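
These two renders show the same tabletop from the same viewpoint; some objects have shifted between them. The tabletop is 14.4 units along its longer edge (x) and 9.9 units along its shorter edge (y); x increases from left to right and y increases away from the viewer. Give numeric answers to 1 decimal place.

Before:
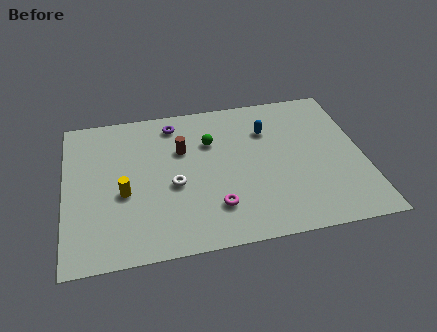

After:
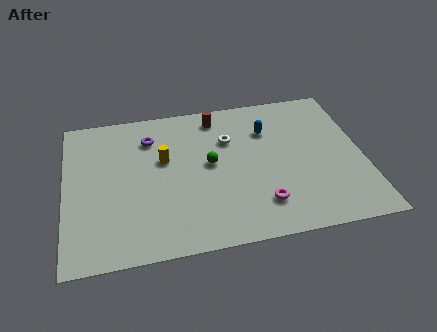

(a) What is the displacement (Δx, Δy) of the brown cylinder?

(1.8, 2.0)

The brown cylinder was at about (5.7, 6.5) and moved to about (7.5, 8.5).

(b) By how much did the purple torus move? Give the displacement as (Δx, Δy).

(-1.2, -0.8)

From the two frames, the purple torus sits at roughly (5.4, 8.4) before and (4.2, 7.6) after.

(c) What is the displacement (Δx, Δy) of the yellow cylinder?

(2.0, 1.9)

The yellow cylinder started near (2.8, 4.1) and ended near (4.8, 6.0).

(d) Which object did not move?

the blue capsule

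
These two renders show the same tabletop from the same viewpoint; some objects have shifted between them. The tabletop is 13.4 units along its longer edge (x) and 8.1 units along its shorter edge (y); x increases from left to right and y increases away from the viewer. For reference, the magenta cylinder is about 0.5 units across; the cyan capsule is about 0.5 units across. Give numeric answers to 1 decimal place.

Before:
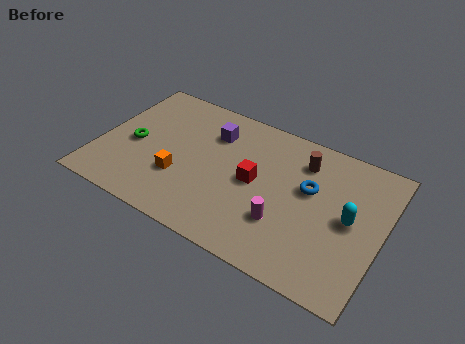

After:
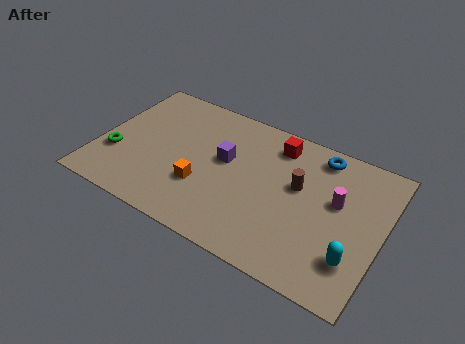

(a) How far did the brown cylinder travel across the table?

1.5

The brown cylinder moved from about (9.4, 6.3) to (9.4, 4.8), a distance of √(0.0² + 1.5²) ≈ 1.5.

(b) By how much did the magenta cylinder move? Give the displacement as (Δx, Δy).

(2.2, 2.3)

From the two frames, the magenta cylinder sits at roughly (9.0, 2.5) before and (11.2, 4.8) after.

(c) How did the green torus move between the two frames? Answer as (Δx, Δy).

(-0.7, -1.0)

The green torus was at about (1.6, 3.7) and moved to about (0.9, 2.7).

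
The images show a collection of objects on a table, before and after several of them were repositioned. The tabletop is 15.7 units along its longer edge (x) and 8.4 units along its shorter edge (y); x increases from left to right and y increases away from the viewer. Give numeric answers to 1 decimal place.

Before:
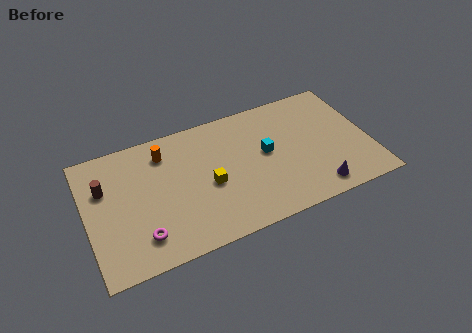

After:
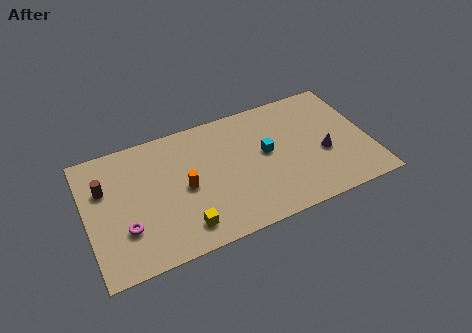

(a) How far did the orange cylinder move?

2.8

The orange cylinder was near (4.5, 6.7) before and (5.4, 4.0) after, so it travelled √(0.9² + 2.7²) ≈ 2.8 units.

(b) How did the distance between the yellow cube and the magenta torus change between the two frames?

-1.0

The distance was about 4.3 in the first image and 3.3 in the second, so they moved 1.0 units closer together.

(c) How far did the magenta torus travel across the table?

1.1

The magenta torus moved from about (2.8, 1.8) to (2.0, 2.6), a distance of √(0.8² + 0.8²) ≈ 1.1.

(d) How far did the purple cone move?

2.3

The purple cone was near (12.4, 1.2) before and (13.1, 3.4) after, so it travelled √(0.7² + 2.2²) ≈ 2.3 units.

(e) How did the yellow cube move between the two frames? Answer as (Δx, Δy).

(-1.6, -2.2)

The yellow cube was at about (6.7, 3.7) and moved to about (5.1, 1.5).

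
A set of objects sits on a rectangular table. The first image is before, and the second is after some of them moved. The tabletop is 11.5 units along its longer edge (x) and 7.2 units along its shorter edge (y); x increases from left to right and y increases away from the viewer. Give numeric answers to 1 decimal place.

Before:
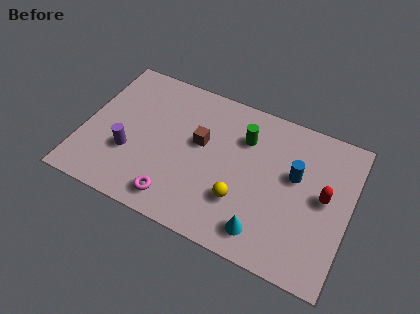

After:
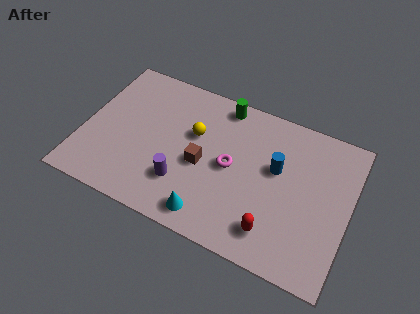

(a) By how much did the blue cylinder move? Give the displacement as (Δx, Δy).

(-0.8, 0.0)

The blue cylinder was at about (9.1, 4.3) and moved to about (8.3, 4.3).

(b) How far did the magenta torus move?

3.3

The magenta torus was near (4.3, 1.1) before and (6.4, 3.6) after, so it travelled √(2.1² + 2.5²) ≈ 3.3 units.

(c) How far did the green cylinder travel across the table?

1.6

The green cylinder moved from about (6.8, 5.2) to (5.7, 6.4), a distance of √(1.1² + 1.2²) ≈ 1.6.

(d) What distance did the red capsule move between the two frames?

3.1

The red capsule was near (10.4, 3.8) before and (8.5, 1.4) after, so it travelled √(1.9² + 2.4²) ≈ 3.1 units.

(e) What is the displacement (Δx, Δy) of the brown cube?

(0.2, -1.0)

The brown cube was at about (5.0, 4.2) and moved to about (5.2, 3.2).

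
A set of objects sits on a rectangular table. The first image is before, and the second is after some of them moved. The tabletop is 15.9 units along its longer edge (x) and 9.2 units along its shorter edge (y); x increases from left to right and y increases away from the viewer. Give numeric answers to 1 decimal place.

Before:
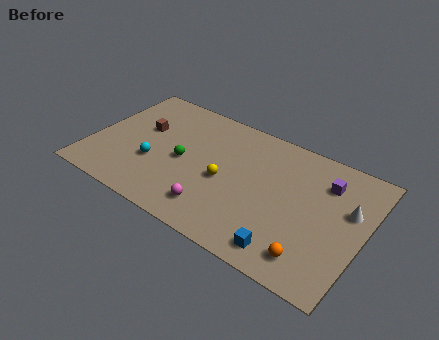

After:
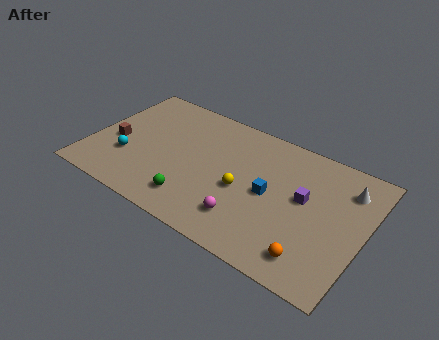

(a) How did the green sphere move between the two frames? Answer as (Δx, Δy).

(1.1, -2.5)

The green sphere was at about (5.4, 4.3) and moved to about (6.5, 1.8).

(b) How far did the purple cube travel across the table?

2.0

The purple cube was near (13.4, 6.9) before and (12.4, 5.2) after, so it travelled √(1.0² + 1.7²) ≈ 2.0 units.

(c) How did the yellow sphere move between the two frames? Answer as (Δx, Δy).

(1.1, -0.1)

The yellow sphere was at about (7.9, 4.1) and moved to about (9.0, 4.0).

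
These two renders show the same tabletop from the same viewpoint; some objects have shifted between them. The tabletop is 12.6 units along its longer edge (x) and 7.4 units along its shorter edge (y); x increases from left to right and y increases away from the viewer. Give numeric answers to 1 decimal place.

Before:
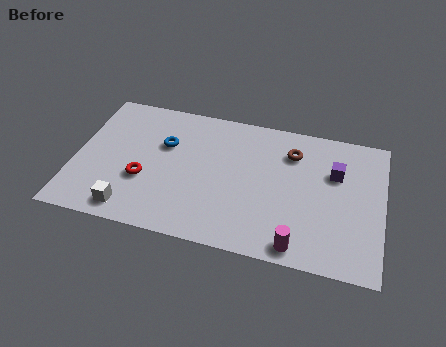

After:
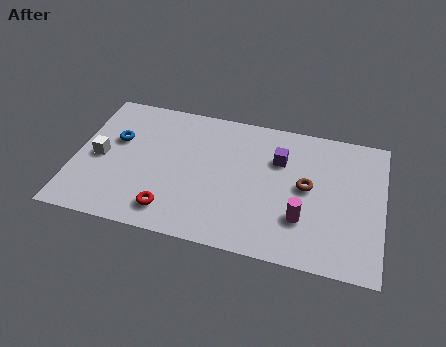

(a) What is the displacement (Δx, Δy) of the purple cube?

(-2.3, 0.2)

From the two frames, the purple cube sits at roughly (10.6, 4.9) before and (8.3, 5.1) after.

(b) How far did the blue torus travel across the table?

2.0

The blue torus moved from about (3.6, 4.8) to (1.6, 4.6), a distance of √(2.0² + 0.2²) ≈ 2.0.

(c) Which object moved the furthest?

the white cube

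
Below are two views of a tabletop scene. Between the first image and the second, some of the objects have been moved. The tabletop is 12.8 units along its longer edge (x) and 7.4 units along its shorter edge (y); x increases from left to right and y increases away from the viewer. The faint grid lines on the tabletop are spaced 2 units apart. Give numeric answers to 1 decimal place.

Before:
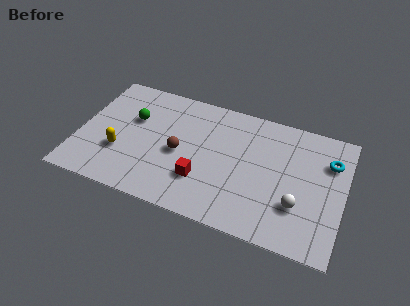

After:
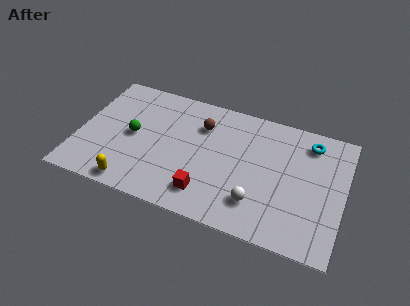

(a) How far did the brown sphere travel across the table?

2.2

From (4.9, 3.4) to (5.8, 5.4), the brown sphere covered √(0.9² + 2.0²) ≈ 2.2 units.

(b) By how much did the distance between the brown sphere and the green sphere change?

+0.9

Before: roughly 2.7 units apart; after: 3.6. That's 0.9 units further apart.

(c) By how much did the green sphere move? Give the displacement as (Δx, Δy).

(0.1, -1.0)

From the two frames, the green sphere sits at roughly (2.5, 4.7) before and (2.6, 3.7) after.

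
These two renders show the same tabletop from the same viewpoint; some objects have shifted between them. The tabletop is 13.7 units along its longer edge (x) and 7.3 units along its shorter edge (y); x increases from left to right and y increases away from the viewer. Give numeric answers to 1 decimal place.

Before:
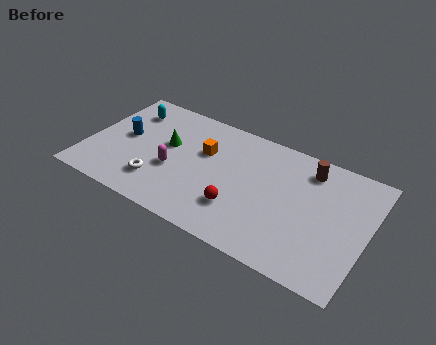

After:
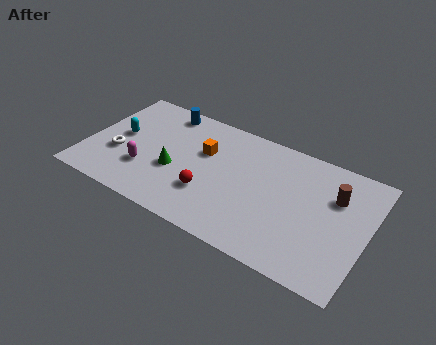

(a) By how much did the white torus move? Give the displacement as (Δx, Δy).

(-2.1, 0.9)

The white torus started near (3.7, 1.8) and ended near (1.6, 2.7).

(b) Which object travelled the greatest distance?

the blue cylinder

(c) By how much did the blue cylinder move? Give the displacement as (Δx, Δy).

(1.6, 2.5)

The blue cylinder was at about (1.7, 3.9) and moved to about (3.3, 6.4).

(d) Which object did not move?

the orange cube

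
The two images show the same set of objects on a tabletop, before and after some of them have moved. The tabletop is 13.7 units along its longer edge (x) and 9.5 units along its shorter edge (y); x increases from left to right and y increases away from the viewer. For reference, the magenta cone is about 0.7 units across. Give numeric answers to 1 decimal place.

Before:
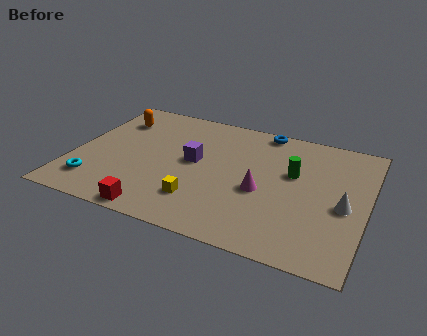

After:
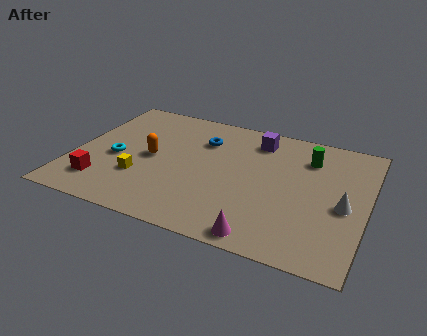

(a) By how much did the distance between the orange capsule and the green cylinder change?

-1.2

The distance was about 8.8 in the first image and 7.6 in the second, so they moved 1.2 units closer together.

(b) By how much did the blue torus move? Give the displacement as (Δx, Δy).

(-2.7, -1.8)

The blue torus was at about (8.5, 8.7) and moved to about (5.8, 6.9).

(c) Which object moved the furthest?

the purple cube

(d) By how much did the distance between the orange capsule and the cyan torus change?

-3.6

They were about 5.3 units apart before and 1.7 after — 3.6 units closer together.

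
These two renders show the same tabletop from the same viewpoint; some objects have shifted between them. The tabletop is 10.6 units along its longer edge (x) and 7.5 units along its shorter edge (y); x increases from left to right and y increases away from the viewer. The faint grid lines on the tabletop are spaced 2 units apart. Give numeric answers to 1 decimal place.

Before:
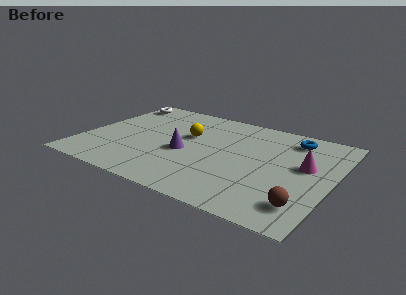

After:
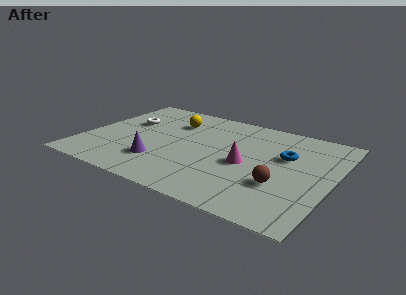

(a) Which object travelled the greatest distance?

the magenta cone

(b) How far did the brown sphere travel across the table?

1.5

The brown sphere moved from about (9.7, 1.5) to (8.6, 2.5), a distance of √(1.1² + 1.0²) ≈ 1.5.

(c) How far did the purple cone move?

1.5

The purple cone moved from about (4.4, 3.2) to (3.5, 2.0), a distance of √(0.9² + 1.2²) ≈ 1.5.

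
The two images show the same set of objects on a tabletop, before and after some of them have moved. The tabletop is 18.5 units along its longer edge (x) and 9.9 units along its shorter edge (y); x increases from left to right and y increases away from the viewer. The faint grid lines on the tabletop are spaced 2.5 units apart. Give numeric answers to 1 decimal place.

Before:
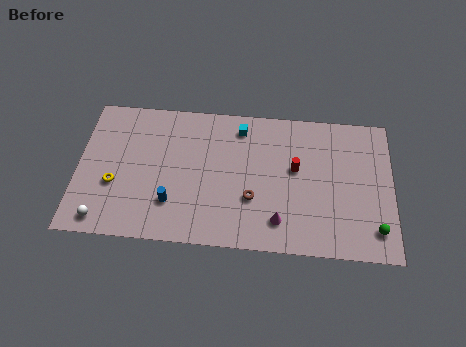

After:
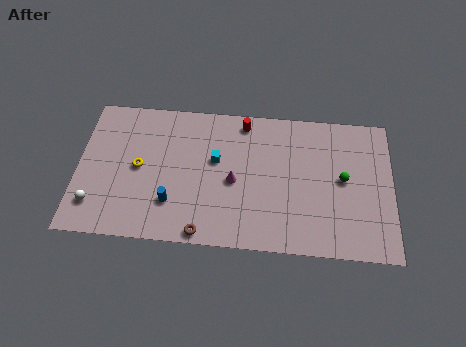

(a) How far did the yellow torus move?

1.9

From (2.2, 3.7) to (3.6, 5.0), the yellow torus covered √(1.4² + 1.3²) ≈ 1.9 units.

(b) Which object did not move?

the blue cylinder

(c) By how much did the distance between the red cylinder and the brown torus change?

+4.8

Before: roughly 3.4 units apart; after: 8.2. That's 4.8 units further apart.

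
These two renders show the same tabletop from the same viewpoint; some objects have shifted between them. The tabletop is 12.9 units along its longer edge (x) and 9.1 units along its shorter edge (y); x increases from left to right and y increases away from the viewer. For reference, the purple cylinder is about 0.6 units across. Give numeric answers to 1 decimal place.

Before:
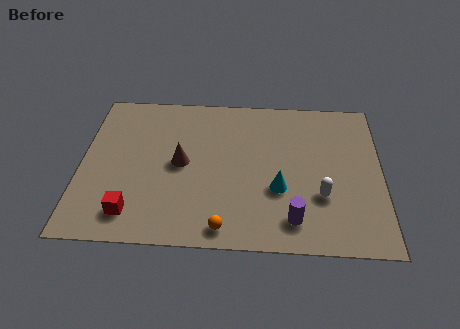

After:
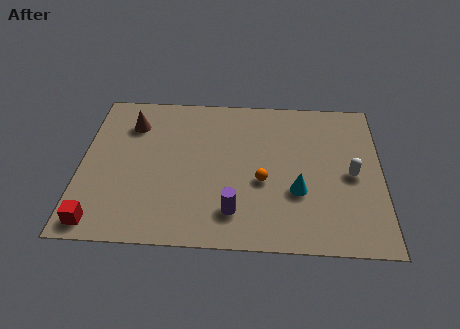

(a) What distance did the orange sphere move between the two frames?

3.1

The orange sphere was near (6.2, 1.0) before and (7.8, 3.7) after, so it travelled √(1.6² + 2.7²) ≈ 3.1 units.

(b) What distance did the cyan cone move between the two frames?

0.8

The cyan cone was near (8.5, 3.3) before and (9.3, 3.2) after, so it travelled √(0.8² + 0.1²) ≈ 0.8 units.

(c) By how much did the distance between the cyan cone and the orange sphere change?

-1.7

The distance was about 3.3 in the first image and 1.6 in the second, so they moved 1.7 units closer together.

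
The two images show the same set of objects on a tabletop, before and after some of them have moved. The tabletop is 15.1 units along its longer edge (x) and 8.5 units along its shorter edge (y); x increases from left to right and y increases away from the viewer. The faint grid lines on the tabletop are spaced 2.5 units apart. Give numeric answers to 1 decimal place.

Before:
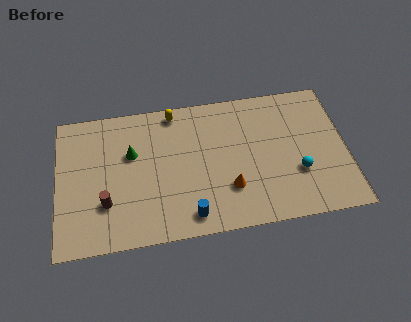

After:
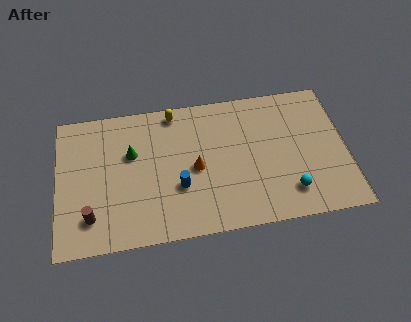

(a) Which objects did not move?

the green cone and the yellow capsule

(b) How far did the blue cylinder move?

1.9

From (6.8, 1.2) to (6.3, 3.0), the blue cylinder covered √(0.5² + 1.8²) ≈ 1.9 units.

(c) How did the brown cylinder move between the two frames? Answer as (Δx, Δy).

(-0.8, -0.7)

From the two frames, the brown cylinder sits at roughly (2.5, 2.6) before and (1.7, 1.9) after.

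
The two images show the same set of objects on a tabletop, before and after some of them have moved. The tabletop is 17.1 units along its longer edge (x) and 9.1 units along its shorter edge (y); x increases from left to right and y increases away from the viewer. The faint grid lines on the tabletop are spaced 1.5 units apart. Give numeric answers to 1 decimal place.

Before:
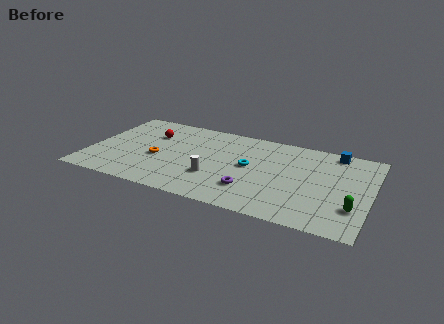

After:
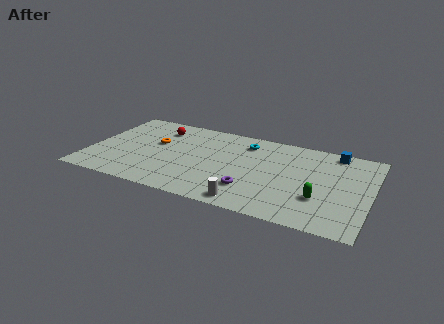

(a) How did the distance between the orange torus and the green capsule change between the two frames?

-1.5

The distance was about 12.1 in the first image and 10.6 in the second, so they moved 1.5 units closer together.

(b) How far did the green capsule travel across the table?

2.0

The green capsule was near (16.2, 2.6) before and (14.2, 2.9) after, so it travelled √(2.0² + 0.3²) ≈ 2.0 units.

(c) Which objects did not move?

the purple torus and the blue cube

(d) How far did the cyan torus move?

2.5

The cyan torus moved from about (9.8, 4.8) to (9.3, 7.3), a distance of √(0.5² + 2.5²) ≈ 2.5.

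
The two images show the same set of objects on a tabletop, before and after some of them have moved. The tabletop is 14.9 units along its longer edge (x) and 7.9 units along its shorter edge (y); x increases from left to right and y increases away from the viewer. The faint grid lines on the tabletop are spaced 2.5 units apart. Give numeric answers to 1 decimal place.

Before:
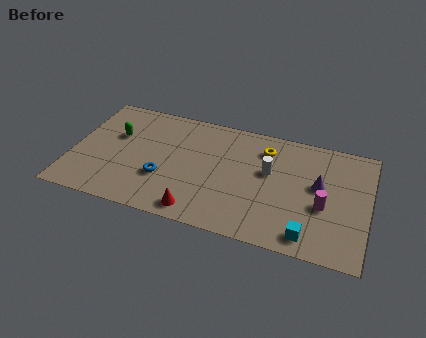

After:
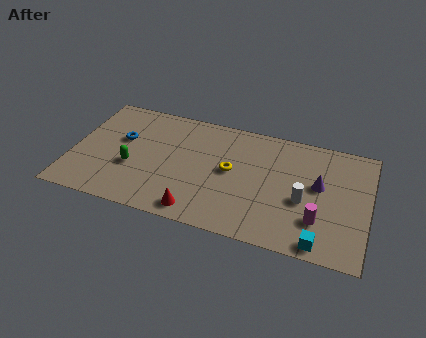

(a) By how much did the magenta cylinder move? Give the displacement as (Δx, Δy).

(-0.2, -1.0)

The magenta cylinder was at about (12.7, 3.2) and moved to about (12.5, 2.2).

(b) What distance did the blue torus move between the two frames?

3.1

The blue torus moved from about (4.7, 2.7) to (2.4, 4.8), a distance of √(2.3² + 2.1²) ≈ 3.1.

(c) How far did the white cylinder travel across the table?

2.3

From (9.9, 4.7) to (11.7, 3.3), the white cylinder covered √(1.8² + 1.4²) ≈ 2.3 units.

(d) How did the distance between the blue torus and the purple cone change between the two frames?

+2.1

The distance was about 7.9 in the first image and 10.0 in the second, so they moved 2.1 units further apart.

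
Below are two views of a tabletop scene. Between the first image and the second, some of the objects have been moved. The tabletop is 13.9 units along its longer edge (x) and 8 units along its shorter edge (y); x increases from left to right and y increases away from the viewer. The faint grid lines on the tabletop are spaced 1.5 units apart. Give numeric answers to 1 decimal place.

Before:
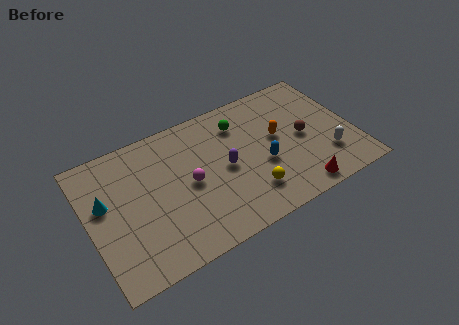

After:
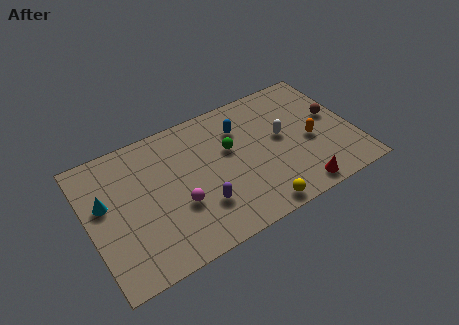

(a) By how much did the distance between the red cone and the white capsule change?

+1.3

They were about 2.2 units apart before and 3.5 after — 1.3 units further apart.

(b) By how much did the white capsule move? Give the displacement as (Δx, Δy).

(-2.1, 2.2)

The white capsule started near (12.3, 2.2) and ended near (10.2, 4.4).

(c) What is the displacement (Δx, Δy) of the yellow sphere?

(0.2, -1.1)

The yellow sphere was at about (8.1, 1.9) and moved to about (8.3, 0.8).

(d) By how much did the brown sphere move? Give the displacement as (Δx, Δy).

(1.7, 0.6)

The brown sphere was at about (11.3, 3.9) and moved to about (13.0, 4.5).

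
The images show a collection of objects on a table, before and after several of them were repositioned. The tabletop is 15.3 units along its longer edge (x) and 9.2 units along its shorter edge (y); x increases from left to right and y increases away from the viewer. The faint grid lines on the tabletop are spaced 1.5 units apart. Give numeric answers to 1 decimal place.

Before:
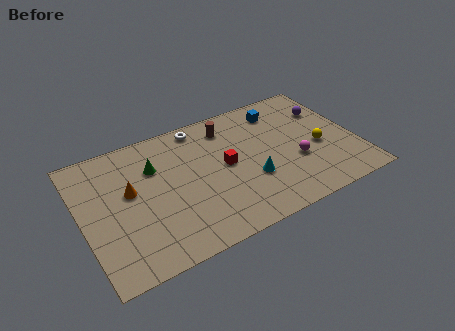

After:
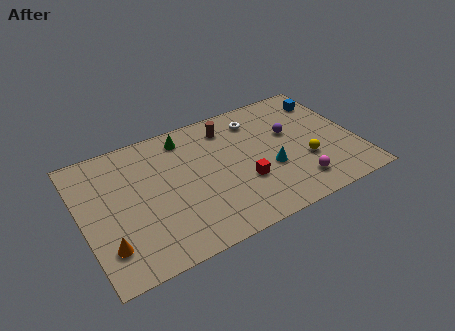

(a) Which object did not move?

the brown cylinder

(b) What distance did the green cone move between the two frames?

2.4

The green cone moved from about (4.2, 6.4) to (6.1, 7.8), a distance of √(1.9² + 1.4²) ≈ 2.4.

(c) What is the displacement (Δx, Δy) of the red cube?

(0.8, -1.6)

The red cube started near (8.0, 4.8) and ended near (8.8, 3.2).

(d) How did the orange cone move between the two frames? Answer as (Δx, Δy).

(-1.6, -3.1)

From the two frames, the orange cone sits at roughly (2.7, 5.3) before and (1.1, 2.2) after.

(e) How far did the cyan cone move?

1.1

The cyan cone moved from about (9.2, 3.2) to (10.3, 3.5), a distance of √(1.1² + 0.3²) ≈ 1.1.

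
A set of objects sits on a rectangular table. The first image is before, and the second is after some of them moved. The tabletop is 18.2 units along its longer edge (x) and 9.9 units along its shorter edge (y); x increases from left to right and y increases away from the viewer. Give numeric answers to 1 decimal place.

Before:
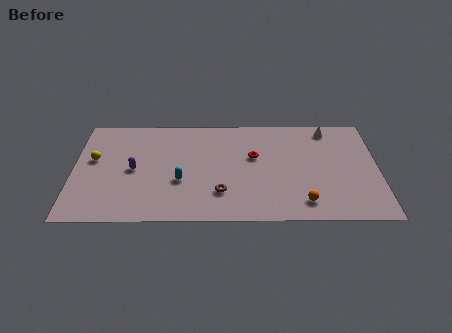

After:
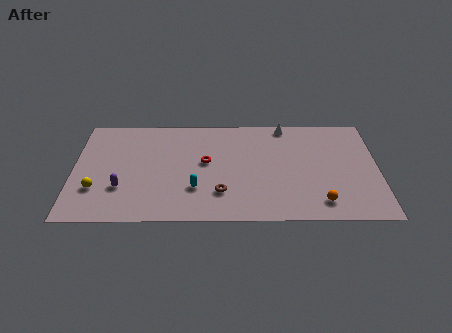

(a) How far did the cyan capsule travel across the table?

1.1

From (6.4, 3.7) to (7.3, 3.0), the cyan capsule covered √(0.9² + 0.7²) ≈ 1.1 units.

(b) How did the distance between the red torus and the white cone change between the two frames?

+0.7

Before: roughly 5.2 units apart; after: 5.9. That's 0.7 units further apart.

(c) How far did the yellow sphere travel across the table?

2.8

The yellow sphere was near (1.2, 5.8) before and (1.4, 3.0) after, so it travelled √(0.2² + 2.8²) ≈ 2.8 units.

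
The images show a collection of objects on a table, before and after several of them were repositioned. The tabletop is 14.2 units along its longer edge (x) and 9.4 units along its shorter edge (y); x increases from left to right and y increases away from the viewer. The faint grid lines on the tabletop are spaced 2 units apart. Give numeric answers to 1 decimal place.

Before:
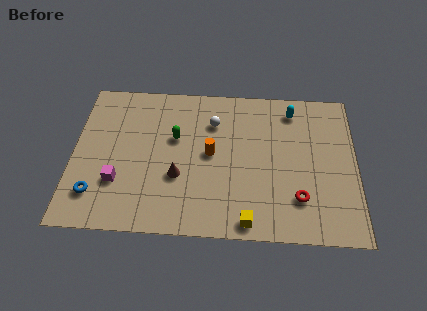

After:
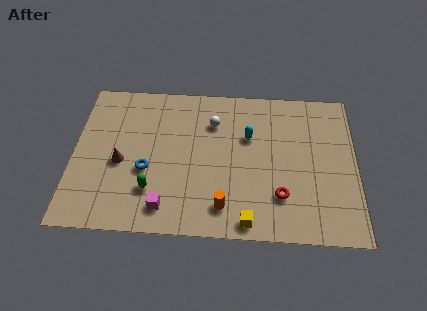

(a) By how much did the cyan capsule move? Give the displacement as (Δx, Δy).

(-2.2, -1.8)

The cyan capsule started near (11.0, 7.9) and ended near (8.8, 6.1).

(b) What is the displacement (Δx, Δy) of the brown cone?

(-2.9, 0.7)

From the two frames, the brown cone sits at roughly (5.3, 3.4) before and (2.4, 4.1) after.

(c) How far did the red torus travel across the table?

0.9

The red torus moved from about (11.3, 2.4) to (10.4, 2.5), a distance of √(0.9² + 0.1²) ≈ 0.9.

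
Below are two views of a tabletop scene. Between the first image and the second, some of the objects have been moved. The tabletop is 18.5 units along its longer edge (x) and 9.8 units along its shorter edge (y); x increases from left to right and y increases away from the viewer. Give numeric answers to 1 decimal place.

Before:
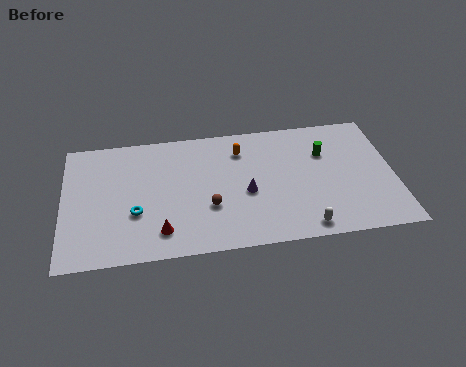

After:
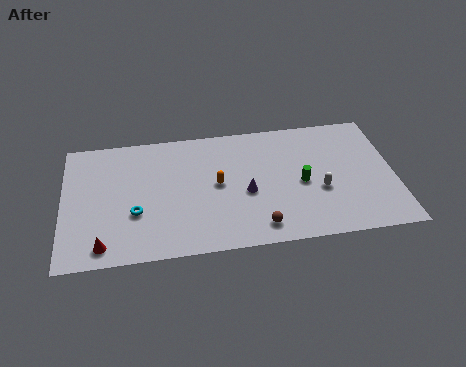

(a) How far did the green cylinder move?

2.6

From (14.7, 6.7) to (13.3, 4.5), the green cylinder covered √(1.4² + 2.2²) ≈ 2.6 units.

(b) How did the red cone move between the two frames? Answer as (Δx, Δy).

(-3.2, -0.6)

The red cone was at about (5.4, 1.9) and moved to about (2.2, 1.3).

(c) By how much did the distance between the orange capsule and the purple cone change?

-1.6

They were about 3.4 units apart before and 1.8 after — 1.6 units closer together.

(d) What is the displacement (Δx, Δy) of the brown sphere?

(2.7, -1.9)

From the two frames, the brown sphere sits at roughly (8.1, 3.4) before and (10.8, 1.5) after.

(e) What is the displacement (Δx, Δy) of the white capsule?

(1.0, 2.7)

The white capsule started near (13.3, 1.1) and ended near (14.3, 3.8).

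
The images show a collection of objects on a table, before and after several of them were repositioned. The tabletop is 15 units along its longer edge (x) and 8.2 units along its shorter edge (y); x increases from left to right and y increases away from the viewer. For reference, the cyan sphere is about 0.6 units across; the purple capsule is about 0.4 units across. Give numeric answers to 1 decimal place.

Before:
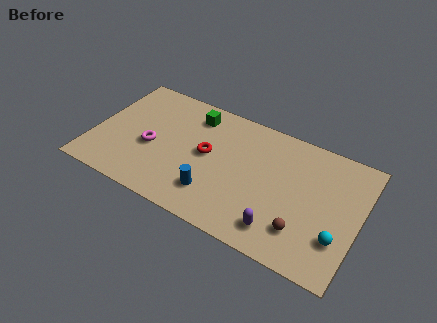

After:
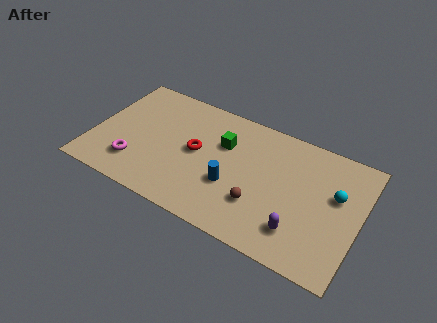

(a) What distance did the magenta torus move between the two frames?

1.7

From (3.3, 3.5) to (2.6, 2.0), the magenta torus covered √(0.7² + 1.5²) ≈ 1.7 units.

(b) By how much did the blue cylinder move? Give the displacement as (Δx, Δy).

(0.9, 1.0)

The blue cylinder started near (7.1, 2.0) and ended near (8.0, 3.0).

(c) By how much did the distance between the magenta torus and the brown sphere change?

-1.9

The distance was about 8.9 in the first image and 7.0 in the second, so they moved 1.9 units closer together.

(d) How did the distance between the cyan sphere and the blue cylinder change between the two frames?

-1.0

The distance was about 6.9 in the first image and 5.9 in the second, so they moved 1.0 units closer together.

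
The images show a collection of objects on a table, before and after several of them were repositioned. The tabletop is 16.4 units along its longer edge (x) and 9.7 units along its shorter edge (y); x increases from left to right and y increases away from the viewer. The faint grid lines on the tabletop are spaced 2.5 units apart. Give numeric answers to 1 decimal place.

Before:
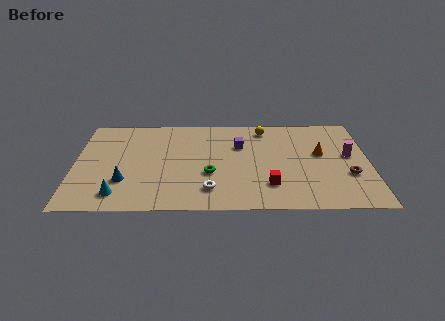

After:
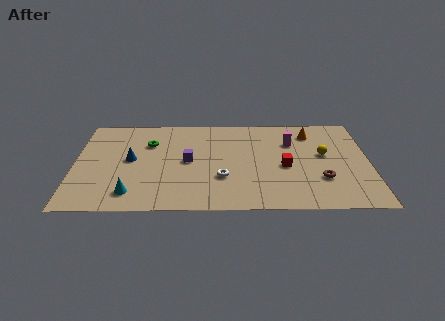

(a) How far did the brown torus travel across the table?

1.6

From (15.2, 3.4) to (13.7, 3.0), the brown torus covered √(1.5² + 0.4²) ≈ 1.6 units.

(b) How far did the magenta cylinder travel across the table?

3.5

The magenta cylinder was near (15.3, 5.4) before and (12.1, 6.8) after, so it travelled √(3.2² + 1.4²) ≈ 3.5 units.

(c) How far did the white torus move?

1.4

From (7.5, 2.0) to (8.2, 3.2), the white torus covered √(0.7² + 1.2²) ≈ 1.4 units.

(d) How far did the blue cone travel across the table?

2.2

The blue cone moved from about (2.8, 2.9) to (3.1, 5.1), a distance of √(0.3² + 2.2²) ≈ 2.2.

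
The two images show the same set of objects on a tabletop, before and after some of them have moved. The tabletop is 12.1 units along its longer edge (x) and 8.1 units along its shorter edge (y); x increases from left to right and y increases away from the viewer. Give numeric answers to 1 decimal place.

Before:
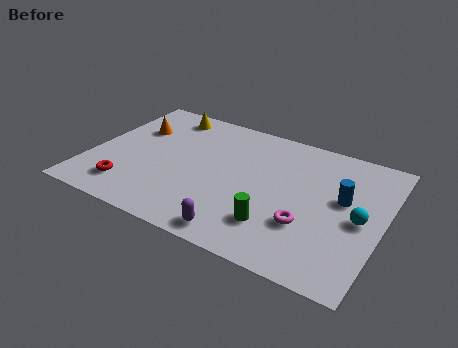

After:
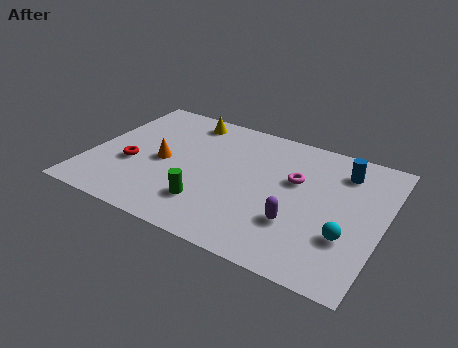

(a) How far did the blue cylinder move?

1.7

The blue cylinder was near (10.4, 4.7) before and (10.2, 6.4) after, so it travelled √(0.2² + 1.7²) ≈ 1.7 units.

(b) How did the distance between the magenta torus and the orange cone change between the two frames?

-2.7

The distance was about 8.2 in the first image and 5.5 in the second, so they moved 2.7 units closer together.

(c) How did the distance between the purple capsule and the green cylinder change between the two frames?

+1.9

The distance was about 1.7 in the first image and 3.6 in the second, so they moved 1.9 units further apart.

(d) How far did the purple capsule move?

2.6

The purple capsule moved from about (6.7, 0.9) to (8.8, 2.5), a distance of √(2.1² + 1.6²) ≈ 2.6.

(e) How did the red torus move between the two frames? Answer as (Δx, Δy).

(-0.1, 1.5)

From the two frames, the red torus sits at roughly (1.9, 1.6) before and (1.8, 3.1) after.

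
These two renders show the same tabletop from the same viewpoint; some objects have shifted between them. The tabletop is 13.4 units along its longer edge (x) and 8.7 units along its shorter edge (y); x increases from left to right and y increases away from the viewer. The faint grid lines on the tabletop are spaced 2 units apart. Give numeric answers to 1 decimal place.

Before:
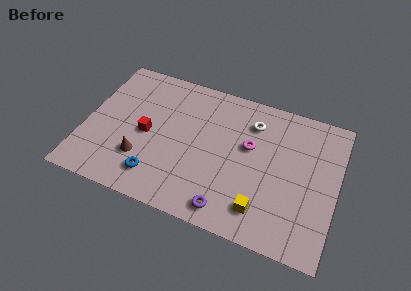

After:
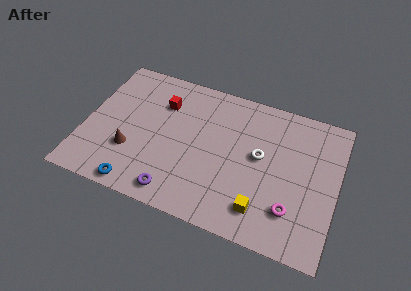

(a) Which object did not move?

the yellow cube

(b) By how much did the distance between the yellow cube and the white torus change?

-2.0

The distance was about 5.1 in the first image and 3.1 in the second, so they moved 2.0 units closer together.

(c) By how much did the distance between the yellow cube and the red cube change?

+0.6

Before: roughly 6.8 units apart; after: 7.4. That's 0.6 units further apart.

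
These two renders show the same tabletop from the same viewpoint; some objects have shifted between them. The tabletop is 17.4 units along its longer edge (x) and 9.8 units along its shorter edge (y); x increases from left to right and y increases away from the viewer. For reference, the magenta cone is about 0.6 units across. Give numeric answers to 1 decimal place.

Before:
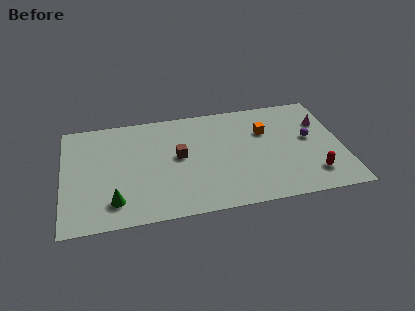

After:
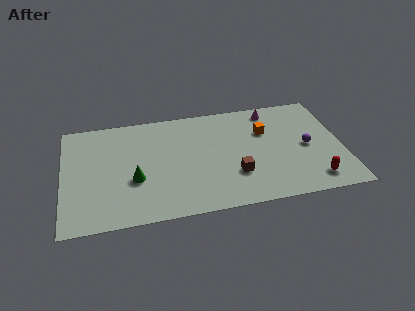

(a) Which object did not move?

the orange cube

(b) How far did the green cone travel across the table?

2.1

The green cone moved from about (3.1, 2.0) to (4.4, 3.7), a distance of √(1.3² + 1.7²) ≈ 2.1.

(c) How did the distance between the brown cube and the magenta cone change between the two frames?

-3.1

Before: roughly 9.2 units apart; after: 6.1. That's 3.1 units closer together.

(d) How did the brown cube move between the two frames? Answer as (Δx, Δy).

(3.4, -2.3)

From the two frames, the brown cube sits at roughly (7.2, 5.3) before and (10.6, 3.0) after.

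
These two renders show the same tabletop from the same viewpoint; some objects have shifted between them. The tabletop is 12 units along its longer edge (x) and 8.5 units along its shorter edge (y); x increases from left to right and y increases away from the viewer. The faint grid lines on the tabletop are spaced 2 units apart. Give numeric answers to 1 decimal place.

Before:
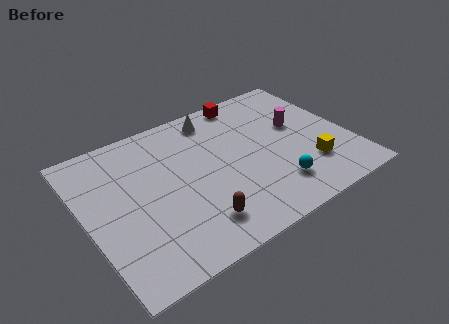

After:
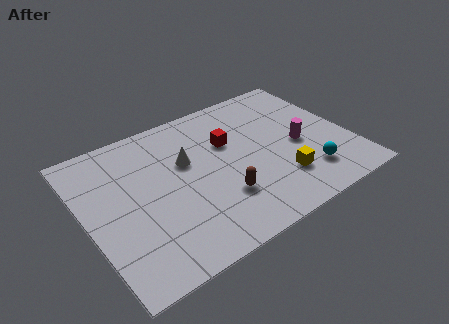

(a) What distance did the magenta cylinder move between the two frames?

1.2

The magenta cylinder was near (9.9, 5.0) before and (9.7, 3.8) after, so it travelled √(0.2² + 1.2²) ≈ 1.2 units.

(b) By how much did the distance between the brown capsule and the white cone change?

-2.9

They were about 5.9 units apart before and 3.0 after — 2.9 units closer together.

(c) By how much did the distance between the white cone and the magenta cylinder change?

+1.0

Before: roughly 4.2 units apart; after: 5.2. That's 1.0 units further apart.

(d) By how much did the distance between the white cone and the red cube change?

+0.4

The distance was about 1.6 in the first image and 2.0 in the second, so they moved 0.4 units further apart.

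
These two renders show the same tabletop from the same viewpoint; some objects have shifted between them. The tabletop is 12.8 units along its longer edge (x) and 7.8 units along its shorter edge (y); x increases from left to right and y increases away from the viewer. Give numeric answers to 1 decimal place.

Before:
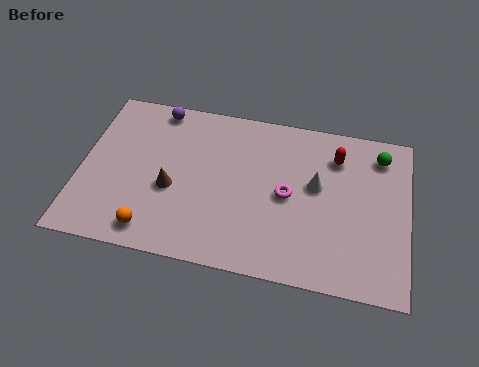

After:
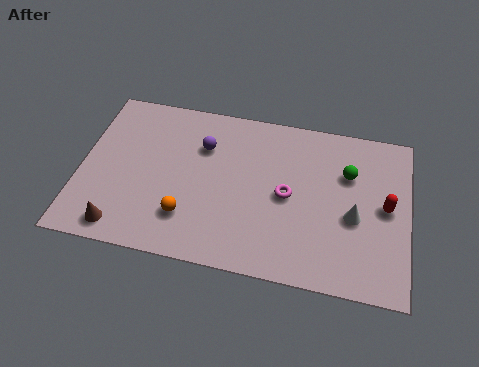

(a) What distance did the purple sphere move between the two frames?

2.4

The purple sphere was near (2.8, 7.0) before and (4.7, 5.5) after, so it travelled √(1.9² + 1.5²) ≈ 2.4 units.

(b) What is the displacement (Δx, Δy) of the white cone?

(1.5, -1.2)

From the two frames, the white cone sits at roughly (9.2, 4.5) before and (10.7, 3.3) after.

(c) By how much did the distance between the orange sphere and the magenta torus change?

-1.6

Before: roughly 5.8 units apart; after: 4.2. That's 1.6 units closer together.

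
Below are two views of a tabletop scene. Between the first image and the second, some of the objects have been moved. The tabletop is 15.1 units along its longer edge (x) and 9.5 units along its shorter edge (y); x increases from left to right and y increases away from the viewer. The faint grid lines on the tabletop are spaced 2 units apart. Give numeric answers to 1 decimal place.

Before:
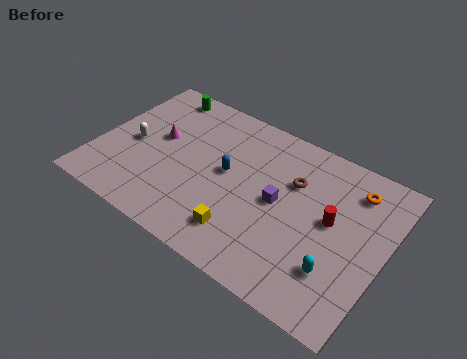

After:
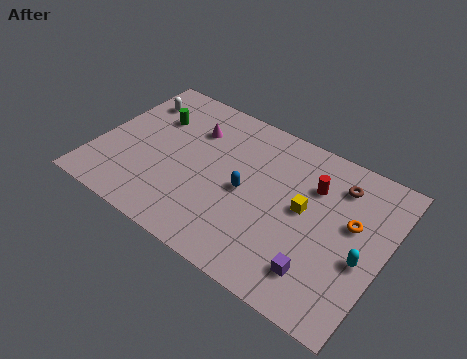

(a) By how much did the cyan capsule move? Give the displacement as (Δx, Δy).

(1.1, 1.3)

From the two frames, the cyan capsule sits at roughly (13.0, 2.6) before and (14.1, 3.9) after.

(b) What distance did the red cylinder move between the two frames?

1.9

The red cylinder moved from about (12.3, 5.2) to (11.1, 6.7), a distance of √(1.2² + 1.5²) ≈ 1.9.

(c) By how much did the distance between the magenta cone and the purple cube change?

+2.4

The distance was about 6.6 in the first image and 9.0 in the second, so they moved 2.4 units further apart.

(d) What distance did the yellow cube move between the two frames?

4.1

From (8.2, 2.0) to (10.9, 5.1), the yellow cube covered √(2.7² + 3.1²) ≈ 4.1 units.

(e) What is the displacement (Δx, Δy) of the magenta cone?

(1.6, 1.5)

The magenta cone started near (3.0, 5.4) and ended near (4.6, 6.9).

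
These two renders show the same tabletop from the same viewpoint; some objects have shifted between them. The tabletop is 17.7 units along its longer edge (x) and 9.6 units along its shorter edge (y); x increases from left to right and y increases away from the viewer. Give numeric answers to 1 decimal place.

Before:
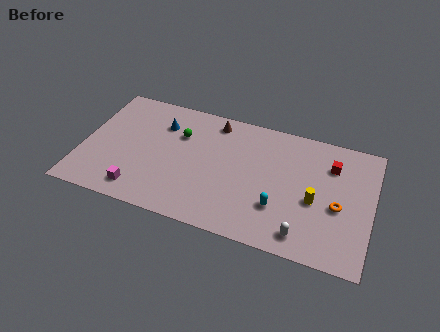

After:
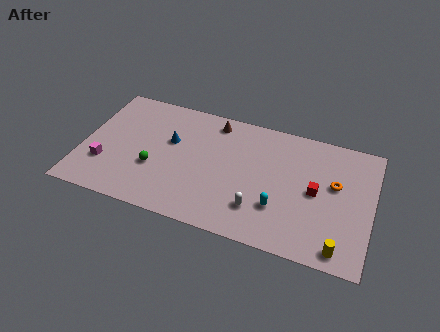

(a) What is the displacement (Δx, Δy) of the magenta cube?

(-2.3, 1.4)

From the two frames, the magenta cube sits at roughly (3.8, 1.5) before and (1.5, 2.9) after.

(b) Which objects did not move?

the brown cone and the cyan capsule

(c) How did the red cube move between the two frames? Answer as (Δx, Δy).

(-0.8, -2.3)

The red cube was at about (15.1, 7.1) and moved to about (14.3, 4.8).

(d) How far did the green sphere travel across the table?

3.4

From (5.8, 6.6) to (4.5, 3.5), the green sphere covered √(1.3² + 3.1²) ≈ 3.4 units.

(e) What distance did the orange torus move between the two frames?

1.6

The orange torus moved from about (15.7, 4.1) to (15.4, 5.7), a distance of √(0.3² + 1.6²) ≈ 1.6.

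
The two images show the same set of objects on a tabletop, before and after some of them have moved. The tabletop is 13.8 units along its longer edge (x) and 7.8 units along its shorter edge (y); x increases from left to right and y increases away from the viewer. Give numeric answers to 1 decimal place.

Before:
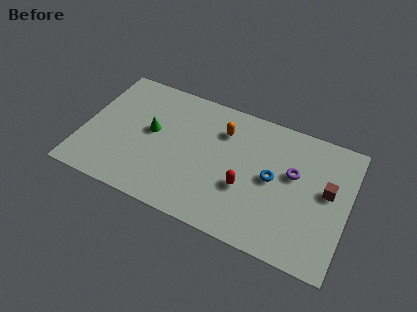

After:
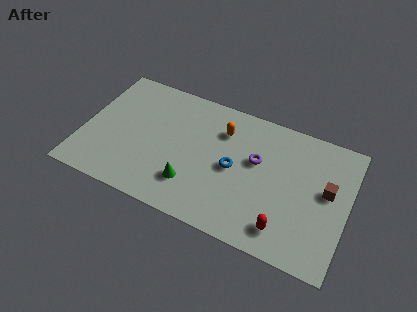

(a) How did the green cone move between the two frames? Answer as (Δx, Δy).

(2.4, -2.3)

The green cone started near (3.5, 4.3) and ended near (5.9, 2.0).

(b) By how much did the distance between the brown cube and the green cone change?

-2.0

The distance was about 9.2 in the first image and 7.2 in the second, so they moved 2.0 units closer together.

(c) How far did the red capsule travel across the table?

2.7

From (8.6, 2.9) to (10.8, 1.4), the red capsule covered √(2.2² + 1.5²) ≈ 2.7 units.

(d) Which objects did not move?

the brown cube and the orange capsule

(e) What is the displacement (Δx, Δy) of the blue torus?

(-2.0, -0.2)

The blue torus was at about (9.9, 4.0) and moved to about (7.9, 3.8).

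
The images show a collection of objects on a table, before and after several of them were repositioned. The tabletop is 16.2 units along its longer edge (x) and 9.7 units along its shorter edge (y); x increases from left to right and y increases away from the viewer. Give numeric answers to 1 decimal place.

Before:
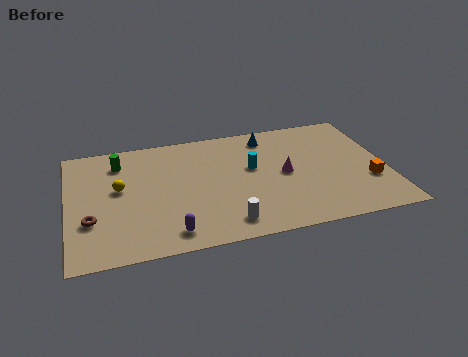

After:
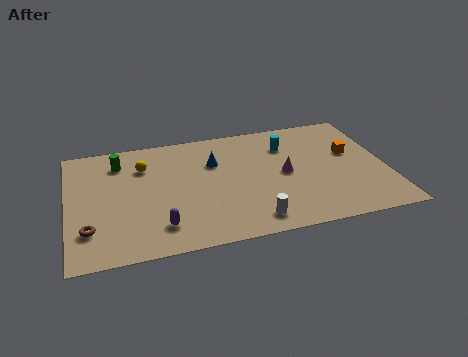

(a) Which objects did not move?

the magenta cone and the green cylinder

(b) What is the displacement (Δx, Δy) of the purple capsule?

(-0.5, 0.6)

The purple capsule was at about (5.0, 1.4) and moved to about (4.5, 2.0).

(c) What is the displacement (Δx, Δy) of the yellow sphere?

(1.3, 1.6)

The yellow sphere was at about (2.6, 5.5) and moved to about (3.9, 7.1).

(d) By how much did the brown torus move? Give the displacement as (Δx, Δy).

(-0.1, -0.7)

The brown torus started near (1.1, 3.2) and ended near (1.0, 2.5).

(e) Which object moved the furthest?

the blue cone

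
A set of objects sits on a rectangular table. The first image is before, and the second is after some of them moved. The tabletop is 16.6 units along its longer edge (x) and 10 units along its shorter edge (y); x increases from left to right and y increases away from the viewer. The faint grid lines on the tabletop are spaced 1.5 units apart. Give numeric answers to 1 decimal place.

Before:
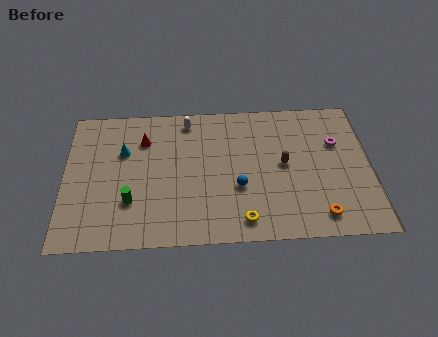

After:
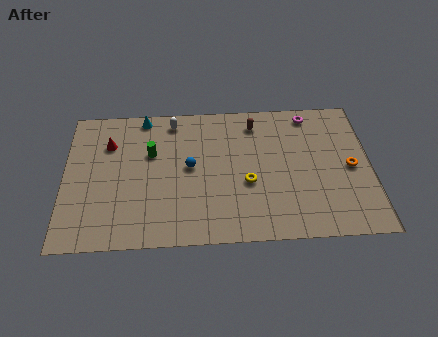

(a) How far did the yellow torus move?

2.6

The yellow torus moved from about (9.6, 1.4) to (9.9, 4.0), a distance of √(0.3² + 2.6²) ≈ 2.6.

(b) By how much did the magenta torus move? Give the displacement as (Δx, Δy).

(-1.4, 2.2)

From the two frames, the magenta torus sits at roughly (14.8, 6.6) before and (13.4, 8.8) after.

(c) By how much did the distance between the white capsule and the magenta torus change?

-0.9

The distance was about 8.4 in the first image and 7.5 in the second, so they moved 0.9 units closer together.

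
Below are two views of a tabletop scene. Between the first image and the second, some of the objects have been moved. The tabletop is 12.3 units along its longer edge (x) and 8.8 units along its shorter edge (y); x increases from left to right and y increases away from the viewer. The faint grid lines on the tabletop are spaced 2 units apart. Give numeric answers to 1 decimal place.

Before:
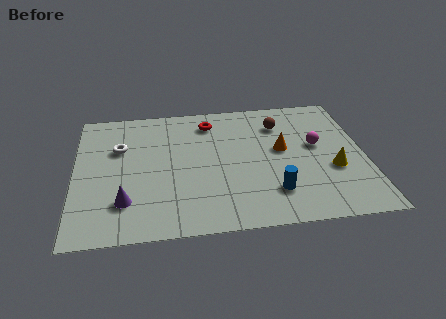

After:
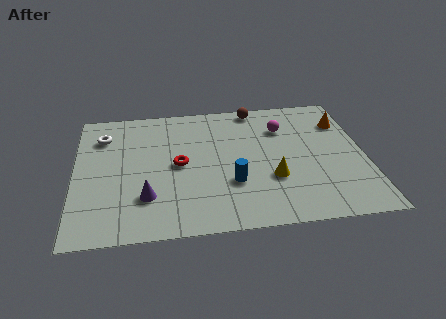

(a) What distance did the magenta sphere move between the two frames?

2.0

From (10.3, 5.0) to (8.9, 6.4), the magenta sphere covered √(1.4² + 1.4²) ≈ 2.0 units.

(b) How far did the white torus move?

1.1

From (1.9, 5.8) to (1.2, 6.7), the white torus covered √(0.7² + 0.9²) ≈ 1.1 units.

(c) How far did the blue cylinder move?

1.9

The blue cylinder was near (8.3, 2.1) before and (6.6, 2.9) after, so it travelled √(1.7² + 0.8²) ≈ 1.9 units.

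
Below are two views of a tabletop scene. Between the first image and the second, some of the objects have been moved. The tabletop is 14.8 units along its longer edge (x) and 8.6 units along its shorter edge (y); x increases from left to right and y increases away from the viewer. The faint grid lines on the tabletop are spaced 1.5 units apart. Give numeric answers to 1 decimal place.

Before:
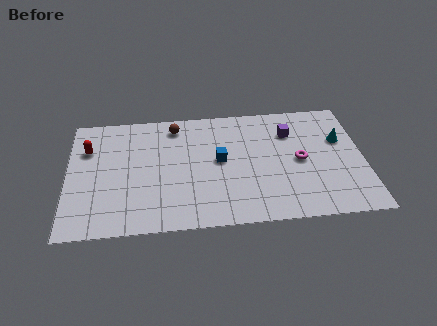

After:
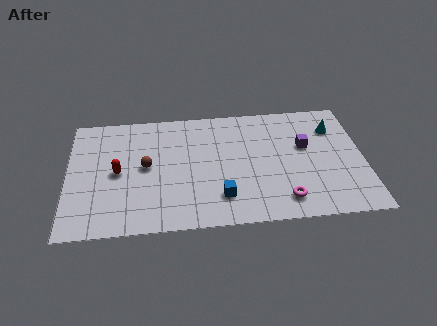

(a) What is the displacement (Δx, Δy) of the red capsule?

(1.5, -1.8)

The red capsule started near (1.0, 6.0) and ended near (2.5, 4.2).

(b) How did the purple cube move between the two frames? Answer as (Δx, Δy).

(0.7, -1.1)

The purple cube started near (11.2, 6.3) and ended near (11.9, 5.2).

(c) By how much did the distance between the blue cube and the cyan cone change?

+1.1

Before: roughly 6.2 units apart; after: 7.3. That's 1.1 units further apart.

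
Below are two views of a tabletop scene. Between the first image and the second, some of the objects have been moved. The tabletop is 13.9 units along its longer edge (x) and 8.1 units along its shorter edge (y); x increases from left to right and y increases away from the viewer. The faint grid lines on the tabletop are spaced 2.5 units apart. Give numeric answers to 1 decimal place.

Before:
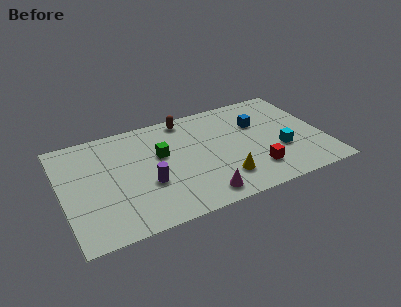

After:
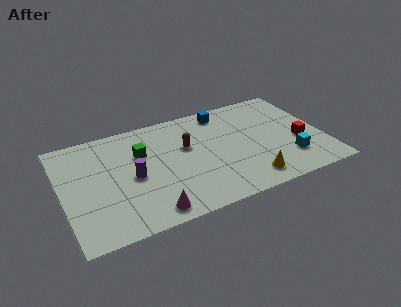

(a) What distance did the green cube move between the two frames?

1.1

The green cube moved from about (5.3, 4.9) to (4.3, 5.4), a distance of √(1.0² + 0.5²) ≈ 1.1.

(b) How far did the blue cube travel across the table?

2.3

The blue cube was near (10.6, 5.4) before and (8.9, 7.0) after, so it travelled √(1.7² + 1.6²) ≈ 2.3 units.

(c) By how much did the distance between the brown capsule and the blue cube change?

-1.1

Before: roughly 4.1 units apart; after: 3.0. That's 1.1 units closer together.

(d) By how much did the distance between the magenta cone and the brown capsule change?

-1.4

Before: roughly 6.1 units apart; after: 4.7. That's 1.4 units closer together.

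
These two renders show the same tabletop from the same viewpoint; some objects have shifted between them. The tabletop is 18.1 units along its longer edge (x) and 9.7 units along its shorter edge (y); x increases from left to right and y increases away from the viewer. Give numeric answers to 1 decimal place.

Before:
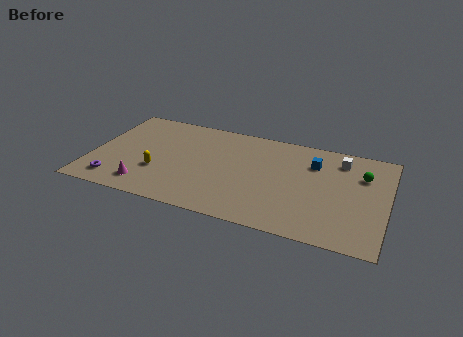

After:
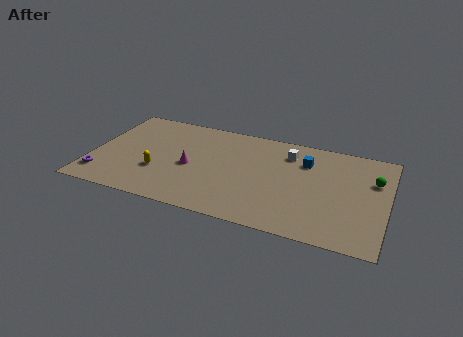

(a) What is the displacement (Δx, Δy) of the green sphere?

(0.7, -0.3)

The green sphere started near (16.5, 6.8) and ended near (17.2, 6.5).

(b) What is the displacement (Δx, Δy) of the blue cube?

(-0.5, 0.0)

The blue cube started near (13.5, 7.1) and ended near (13.0, 7.1).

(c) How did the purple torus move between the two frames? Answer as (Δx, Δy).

(-0.9, 0.3)

The purple torus was at about (1.7, 1.6) and moved to about (0.8, 1.9).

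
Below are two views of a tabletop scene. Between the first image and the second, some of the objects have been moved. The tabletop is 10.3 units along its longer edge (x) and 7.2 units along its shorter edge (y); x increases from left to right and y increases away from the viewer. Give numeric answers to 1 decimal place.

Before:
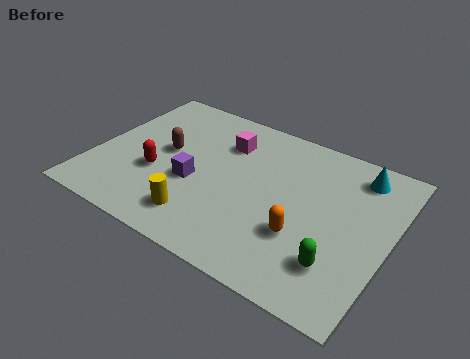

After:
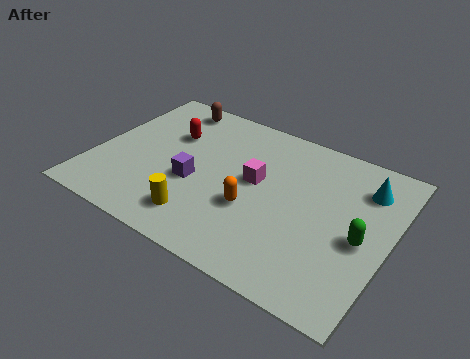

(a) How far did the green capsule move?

1.5

From (8.8, 1.8) to (9.4, 3.2), the green capsule covered √(0.6² + 1.4²) ≈ 1.5 units.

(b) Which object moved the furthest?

the brown capsule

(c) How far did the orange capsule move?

1.8

The orange capsule was near (7.5, 2.4) before and (5.7, 2.7) after, so it travelled √(1.8² + 0.3²) ≈ 1.8 units.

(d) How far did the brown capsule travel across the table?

2.4

The brown capsule was near (2.4, 3.9) before and (2.1, 6.3) after, so it travelled √(0.3² + 2.4²) ≈ 2.4 units.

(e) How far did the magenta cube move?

1.8

The magenta cube was near (4.3, 5.3) before and (5.6, 4.0) after, so it travelled √(1.3² + 1.3²) ≈ 1.8 units.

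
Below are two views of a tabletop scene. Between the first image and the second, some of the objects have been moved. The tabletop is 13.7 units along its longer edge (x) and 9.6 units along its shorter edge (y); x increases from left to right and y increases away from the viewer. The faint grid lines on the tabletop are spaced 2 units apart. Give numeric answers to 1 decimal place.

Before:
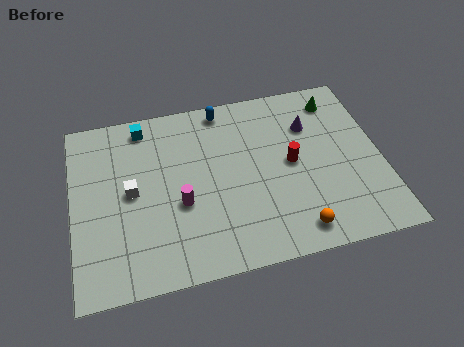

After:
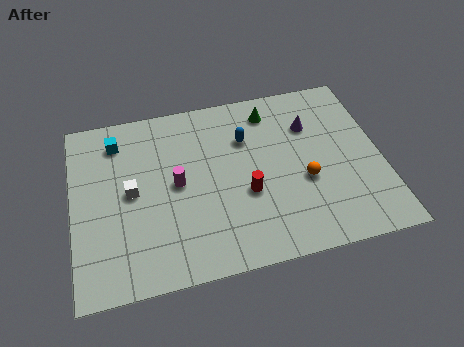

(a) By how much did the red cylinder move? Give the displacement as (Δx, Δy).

(-2.1, -1.2)

From the two frames, the red cylinder sits at roughly (9.7, 4.9) before and (7.6, 3.7) after.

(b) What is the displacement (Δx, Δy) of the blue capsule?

(0.9, -1.9)

The blue capsule was at about (6.9, 8.6) and moved to about (7.8, 6.7).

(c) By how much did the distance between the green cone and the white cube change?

-2.8

Before: roughly 9.9 units apart; after: 7.1. That's 2.8 units closer together.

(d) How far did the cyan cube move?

1.3

The cyan cube moved from about (3.3, 8.4) to (2.1, 7.8), a distance of √(1.2² + 0.6²) ≈ 1.3.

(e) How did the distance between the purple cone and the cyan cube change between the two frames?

+1.1

They were about 7.6 units apart before and 8.7 after — 1.1 units further apart.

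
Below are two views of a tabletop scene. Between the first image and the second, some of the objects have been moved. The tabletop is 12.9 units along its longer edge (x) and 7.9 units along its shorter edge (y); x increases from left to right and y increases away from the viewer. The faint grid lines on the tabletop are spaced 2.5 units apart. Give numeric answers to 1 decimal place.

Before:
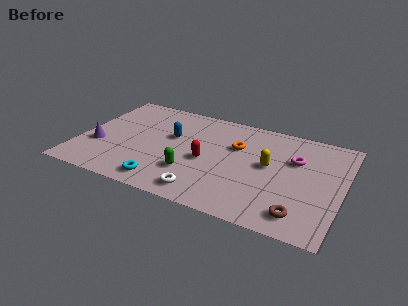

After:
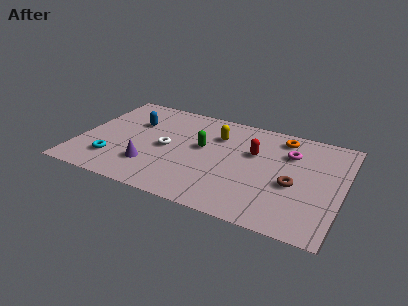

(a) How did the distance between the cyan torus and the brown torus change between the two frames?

+2.2

The distance was about 6.6 in the first image and 8.8 in the second, so they moved 2.2 units further apart.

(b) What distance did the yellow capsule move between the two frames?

3.0

The yellow capsule moved from about (9.3, 4.3) to (6.6, 5.7), a distance of √(2.7² + 1.4²) ≈ 3.0.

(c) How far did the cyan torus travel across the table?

2.7

The cyan torus moved from about (4.5, 1.1) to (1.9, 1.9), a distance of √(2.6² + 0.8²) ≈ 2.7.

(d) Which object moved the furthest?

the white torus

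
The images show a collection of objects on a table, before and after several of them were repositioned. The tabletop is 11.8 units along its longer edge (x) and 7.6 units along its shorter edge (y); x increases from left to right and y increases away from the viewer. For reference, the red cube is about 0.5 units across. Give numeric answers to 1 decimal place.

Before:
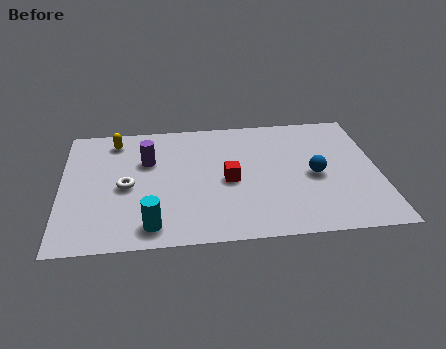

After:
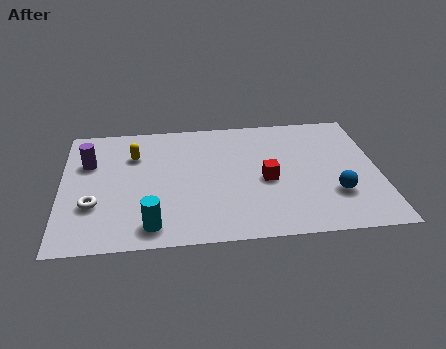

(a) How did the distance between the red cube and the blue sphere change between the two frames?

-0.5

The distance was about 3.2 in the first image and 2.7 in the second, so they moved 0.5 units closer together.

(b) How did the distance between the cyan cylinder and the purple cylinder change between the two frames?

+0.7

The distance was about 3.9 in the first image and 4.6 in the second, so they moved 0.7 units further apart.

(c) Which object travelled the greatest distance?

the purple cylinder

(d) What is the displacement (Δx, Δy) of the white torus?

(-1.2, -1.0)

The white torus was at about (2.4, 3.5) and moved to about (1.2, 2.5).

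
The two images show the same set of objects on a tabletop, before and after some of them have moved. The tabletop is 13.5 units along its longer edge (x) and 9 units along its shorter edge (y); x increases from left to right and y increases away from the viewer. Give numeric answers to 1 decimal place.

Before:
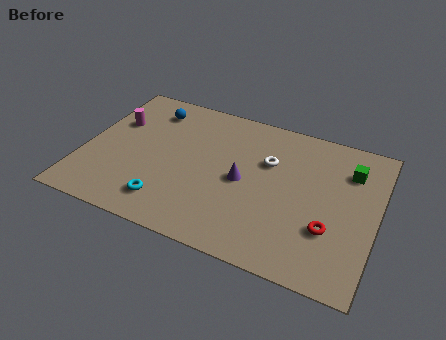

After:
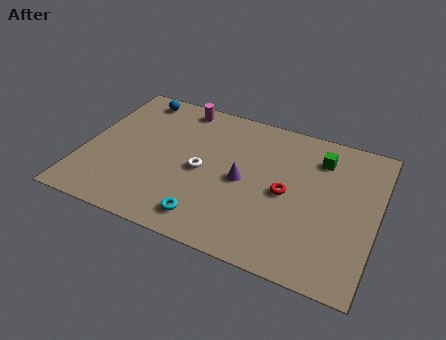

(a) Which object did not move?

the purple cone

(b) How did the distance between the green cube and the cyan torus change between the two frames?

-2.1

Before: roughly 9.3 units apart; after: 7.2. That's 2.1 units closer together.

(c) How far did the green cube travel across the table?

1.4

From (12.1, 6.7) to (10.7, 7.0), the green cube covered √(1.4² + 0.3²) ≈ 1.4 units.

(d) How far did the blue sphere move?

1.0

The blue sphere was near (2.7, 7.3) before and (1.9, 7.9) after, so it travelled √(0.8² + 0.6²) ≈ 1.0 units.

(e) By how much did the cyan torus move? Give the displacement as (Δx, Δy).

(1.9, -0.3)

The cyan torus was at about (4.2, 1.7) and moved to about (6.1, 1.4).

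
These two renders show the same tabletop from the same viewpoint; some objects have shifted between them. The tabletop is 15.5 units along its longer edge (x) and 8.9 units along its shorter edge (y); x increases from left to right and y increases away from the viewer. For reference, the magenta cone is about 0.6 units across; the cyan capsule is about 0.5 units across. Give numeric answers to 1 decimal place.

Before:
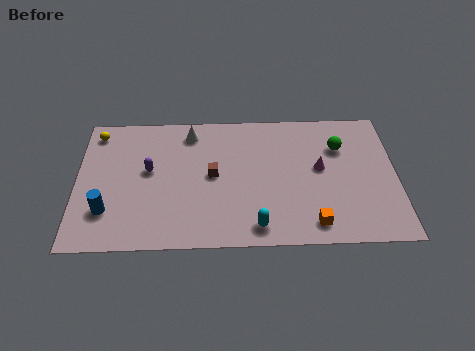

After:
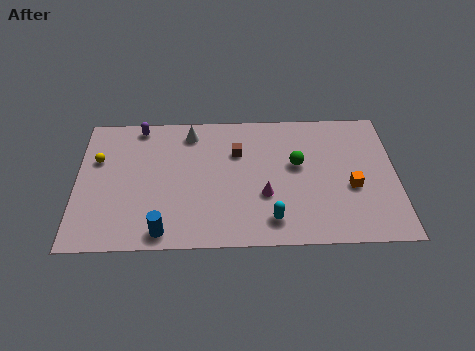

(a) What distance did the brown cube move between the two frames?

1.9

From (6.6, 4.6) to (7.8, 6.1), the brown cube covered √(1.2² + 1.5²) ≈ 1.9 units.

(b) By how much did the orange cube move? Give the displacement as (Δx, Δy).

(1.9, 2.3)

From the two frames, the orange cube sits at roughly (11.4, 1.3) before and (13.3, 3.6) after.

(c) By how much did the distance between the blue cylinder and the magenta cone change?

-5.2

Before: roughly 10.6 units apart; after: 5.4. That's 5.2 units closer together.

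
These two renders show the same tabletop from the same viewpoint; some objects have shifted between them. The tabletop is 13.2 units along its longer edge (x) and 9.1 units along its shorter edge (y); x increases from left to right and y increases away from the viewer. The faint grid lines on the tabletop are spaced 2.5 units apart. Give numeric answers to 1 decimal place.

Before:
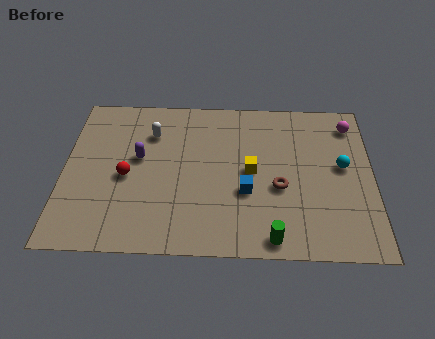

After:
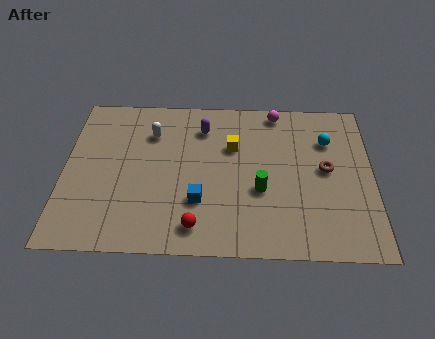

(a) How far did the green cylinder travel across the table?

2.6

The green cylinder was near (8.9, 0.9) before and (8.4, 3.5) after, so it travelled √(0.5² + 2.6²) ≈ 2.6 units.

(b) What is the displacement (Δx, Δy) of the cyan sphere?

(-0.6, 1.5)

The cyan sphere started near (11.9, 5.0) and ended near (11.3, 6.5).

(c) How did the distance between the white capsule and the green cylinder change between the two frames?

-2.1

Before: roughly 7.8 units apart; after: 5.7. That's 2.1 units closer together.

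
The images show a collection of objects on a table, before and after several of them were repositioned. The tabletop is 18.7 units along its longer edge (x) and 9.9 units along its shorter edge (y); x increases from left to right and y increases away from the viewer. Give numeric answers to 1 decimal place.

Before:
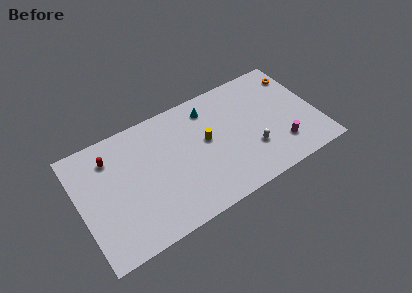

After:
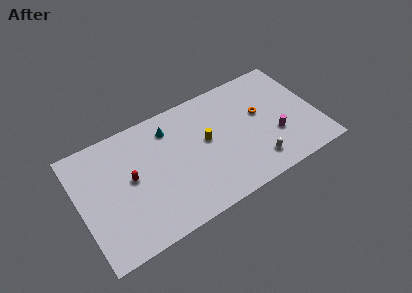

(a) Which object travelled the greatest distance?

the orange torus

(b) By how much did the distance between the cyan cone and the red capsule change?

-3.6

Before: roughly 7.9 units apart; after: 4.3. That's 3.6 units closer together.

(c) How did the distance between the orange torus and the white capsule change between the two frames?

-2.6

The distance was about 6.6 in the first image and 4.0 in the second, so they moved 2.6 units closer together.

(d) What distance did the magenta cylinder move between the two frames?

1.0

The magenta cylinder moved from about (15.5, 2.4) to (15.2, 3.4), a distance of √(0.3² + 1.0²) ≈ 1.0.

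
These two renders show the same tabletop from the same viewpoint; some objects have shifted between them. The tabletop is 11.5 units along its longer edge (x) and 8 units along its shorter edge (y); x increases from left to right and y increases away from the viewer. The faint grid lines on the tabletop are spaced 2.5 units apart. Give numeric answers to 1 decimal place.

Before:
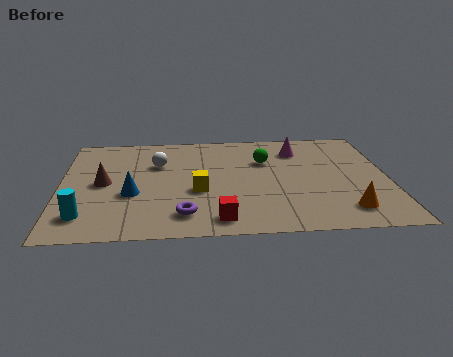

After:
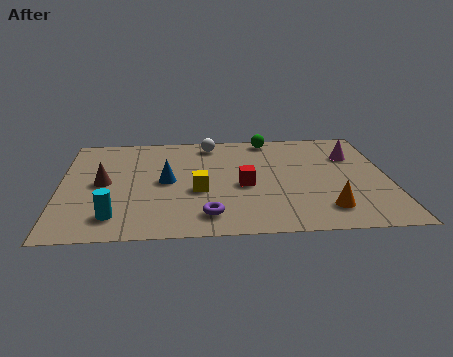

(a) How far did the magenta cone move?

2.0

From (8.4, 6.2) to (10.3, 5.6), the magenta cone covered √(1.9² + 0.6²) ≈ 2.0 units.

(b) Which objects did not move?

the yellow cube and the brown cone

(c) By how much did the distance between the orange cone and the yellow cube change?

-0.7

They were about 5.4 units apart before and 4.7 after — 0.7 units closer together.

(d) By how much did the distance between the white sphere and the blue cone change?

+0.8

They were about 2.5 units apart before and 3.3 after — 0.8 units further apart.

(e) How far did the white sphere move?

2.4

From (3.4, 5.4) to (5.3, 6.9), the white sphere covered √(1.9² + 1.5²) ≈ 2.4 units.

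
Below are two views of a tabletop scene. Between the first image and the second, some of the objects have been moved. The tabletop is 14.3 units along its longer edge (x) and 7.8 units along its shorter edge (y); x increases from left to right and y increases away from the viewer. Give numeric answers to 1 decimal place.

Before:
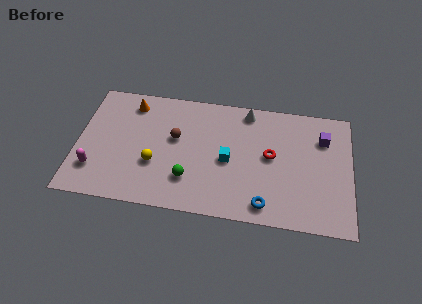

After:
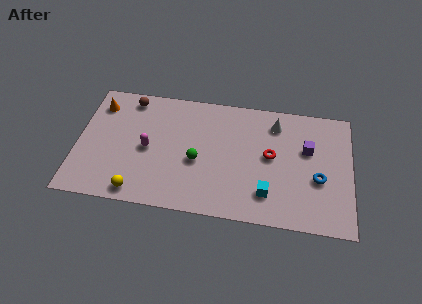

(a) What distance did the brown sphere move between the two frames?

3.3

The brown sphere was near (5.1, 4.6) before and (2.6, 6.8) after, so it travelled √(2.5² + 2.2²) ≈ 3.3 units.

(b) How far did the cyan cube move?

2.8

The cyan cube moved from about (7.9, 3.6) to (10.0, 1.8), a distance of √(2.1² + 1.8²) ≈ 2.8.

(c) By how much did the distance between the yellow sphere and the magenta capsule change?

-0.4

The distance was about 3.2 in the first image and 2.8 in the second, so they moved 0.4 units closer together.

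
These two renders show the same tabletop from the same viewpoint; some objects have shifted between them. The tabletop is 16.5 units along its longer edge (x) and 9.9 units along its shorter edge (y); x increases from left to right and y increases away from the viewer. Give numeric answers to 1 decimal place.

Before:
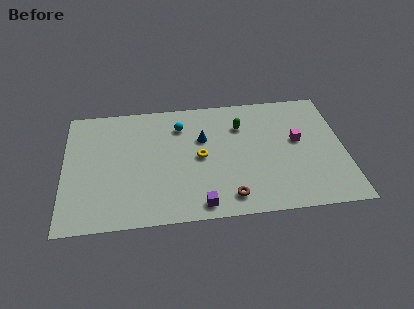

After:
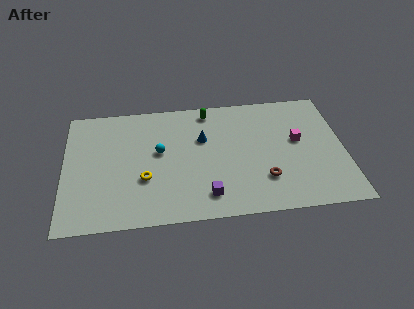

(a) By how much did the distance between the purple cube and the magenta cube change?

-0.7

Before: roughly 7.4 units apart; after: 6.7. That's 0.7 units closer together.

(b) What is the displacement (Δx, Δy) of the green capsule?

(-1.9, 1.5)

The green capsule started near (10.5, 7.2) and ended near (8.6, 8.7).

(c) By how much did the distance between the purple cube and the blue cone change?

-0.7

Before: roughly 5.3 units apart; after: 4.6. That's 0.7 units closer together.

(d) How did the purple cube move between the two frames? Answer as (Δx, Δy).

(0.4, 0.7)

The purple cube started near (7.9, 1.1) and ended near (8.3, 1.8).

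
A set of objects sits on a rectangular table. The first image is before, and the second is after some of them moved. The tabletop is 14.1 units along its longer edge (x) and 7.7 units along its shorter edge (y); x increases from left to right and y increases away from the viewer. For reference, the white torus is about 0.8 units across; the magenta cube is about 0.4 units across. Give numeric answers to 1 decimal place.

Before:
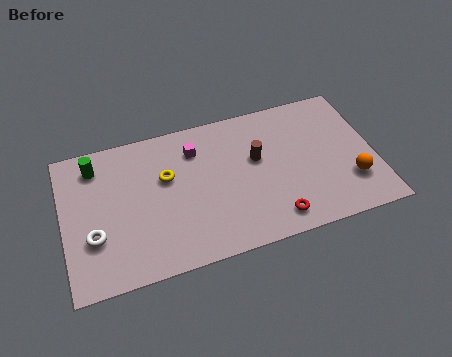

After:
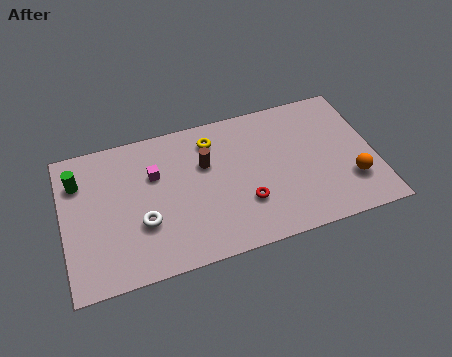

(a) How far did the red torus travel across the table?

1.7

The red torus moved from about (9.3, 1.2) to (8.1, 2.4), a distance of √(1.2² + 1.2²) ≈ 1.7.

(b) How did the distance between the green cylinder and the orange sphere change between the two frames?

+0.6

They were about 12.0 units apart before and 12.6 after — 0.6 units further apart.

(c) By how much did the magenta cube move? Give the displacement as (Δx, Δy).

(-1.9, -0.8)

The magenta cube was at about (6.1, 5.9) and moved to about (4.2, 5.1).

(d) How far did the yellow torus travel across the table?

2.6

The yellow torus was near (4.7, 4.8) before and (6.9, 6.2) after, so it travelled √(2.2² + 1.4²) ≈ 2.6 units.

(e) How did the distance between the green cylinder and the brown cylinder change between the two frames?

-1.7

They were about 7.4 units apart before and 5.7 after — 1.7 units closer together.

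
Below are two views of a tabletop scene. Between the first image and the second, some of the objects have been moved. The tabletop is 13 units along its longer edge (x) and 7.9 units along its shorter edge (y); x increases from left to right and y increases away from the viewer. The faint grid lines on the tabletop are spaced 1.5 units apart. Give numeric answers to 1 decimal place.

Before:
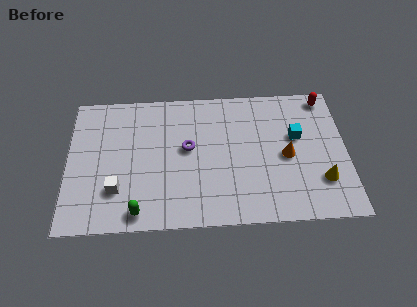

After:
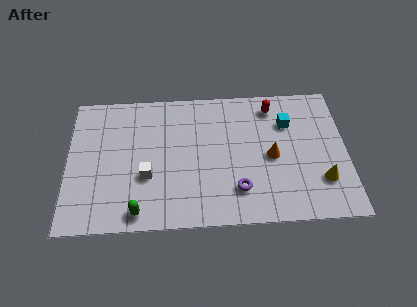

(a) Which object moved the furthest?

the purple torus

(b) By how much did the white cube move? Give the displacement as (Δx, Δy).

(1.4, 0.7)

From the two frames, the white cube sits at roughly (2.3, 2.2) before and (3.7, 2.9) after.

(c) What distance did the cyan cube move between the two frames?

0.9

The cyan cube moved from about (10.7, 4.8) to (10.3, 5.6), a distance of √(0.4² + 0.8²) ≈ 0.9.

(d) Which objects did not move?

the green capsule and the yellow cone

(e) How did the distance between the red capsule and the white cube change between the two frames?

-3.9

Before: roughly 10.9 units apart; after: 7.0. That's 3.9 units closer together.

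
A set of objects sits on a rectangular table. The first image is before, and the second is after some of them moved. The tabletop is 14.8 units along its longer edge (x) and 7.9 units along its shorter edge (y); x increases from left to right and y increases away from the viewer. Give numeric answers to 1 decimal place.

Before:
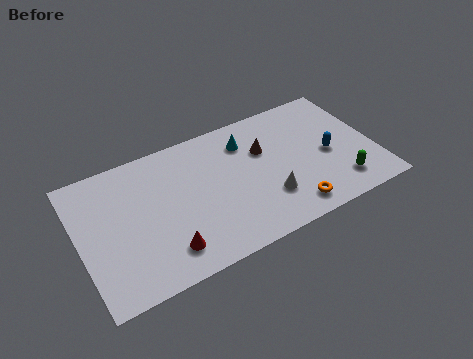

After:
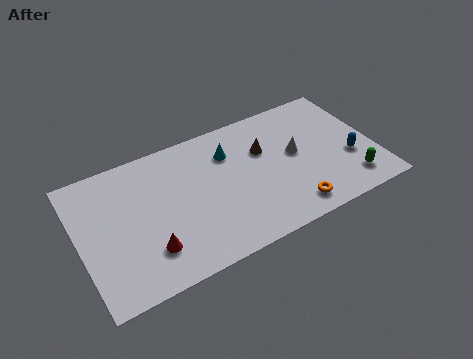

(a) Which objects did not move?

the orange torus and the brown cone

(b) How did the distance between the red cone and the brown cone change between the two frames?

+0.5

Before: roughly 6.5 units apart; after: 7.0. That's 0.5 units further apart.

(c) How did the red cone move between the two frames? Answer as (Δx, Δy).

(-0.8, 0.4)

The red cone started near (4.0, 1.6) and ended near (3.2, 2.0).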